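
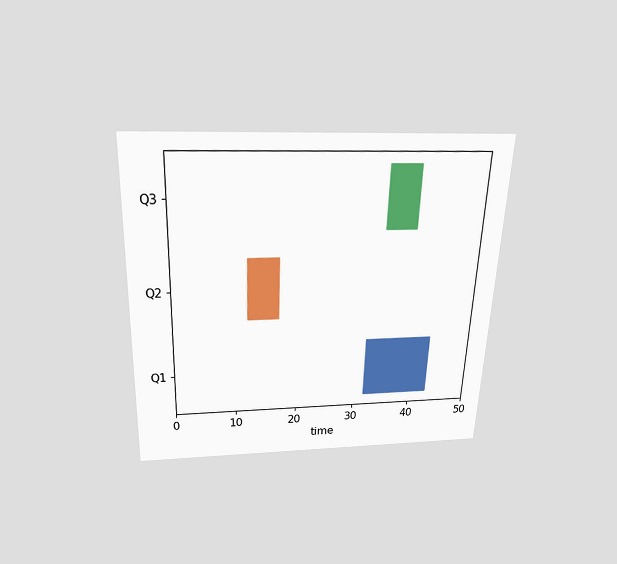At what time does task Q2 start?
12

The chart is tilted about 2° clockwise and viewed slightly from above. The Q2 bar begins at t=12.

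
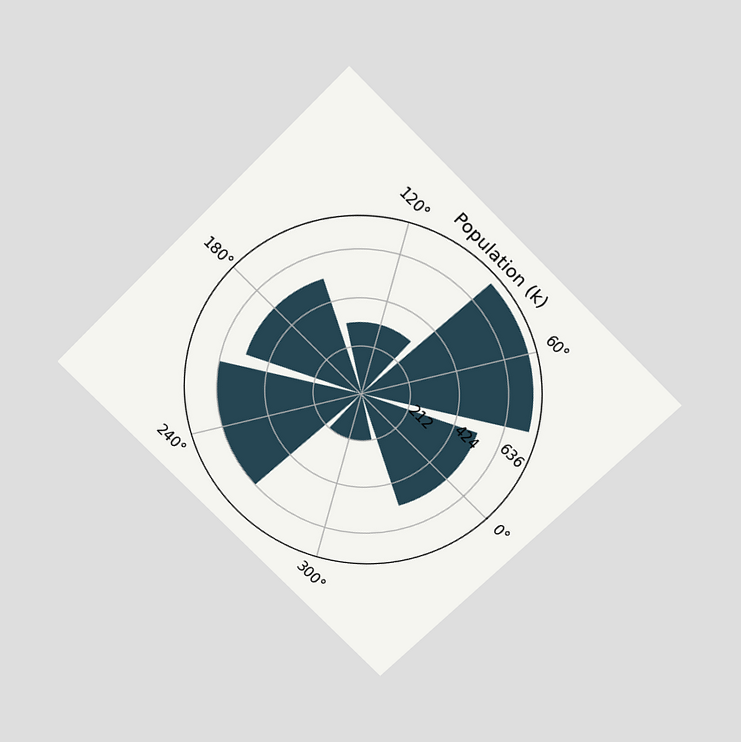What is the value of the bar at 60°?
The chart is tilted about 45° clockwise and viewed slightly from above. The bar at 60° reaches 742k on the radial axis.

742k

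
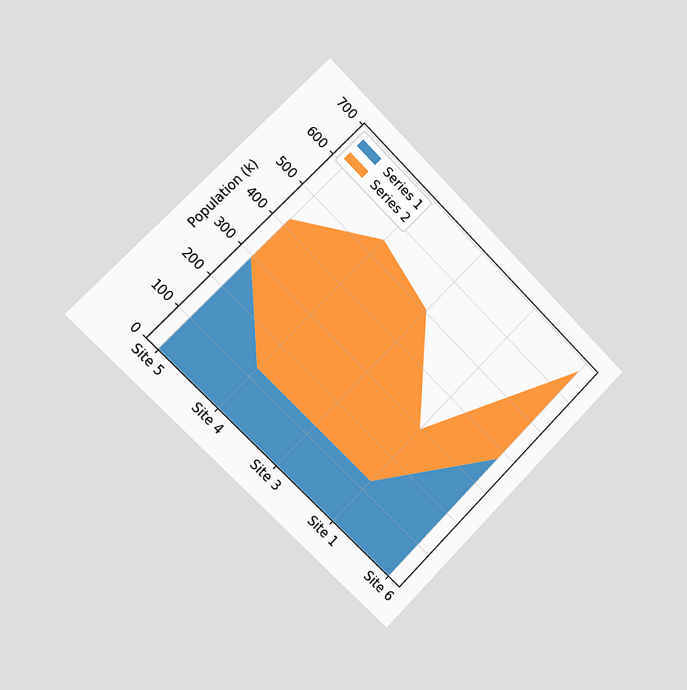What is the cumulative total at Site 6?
The chart is tilted about 45° clockwise and viewed slightly from the left. The stacked total at Site 6 reaches 672k.

672k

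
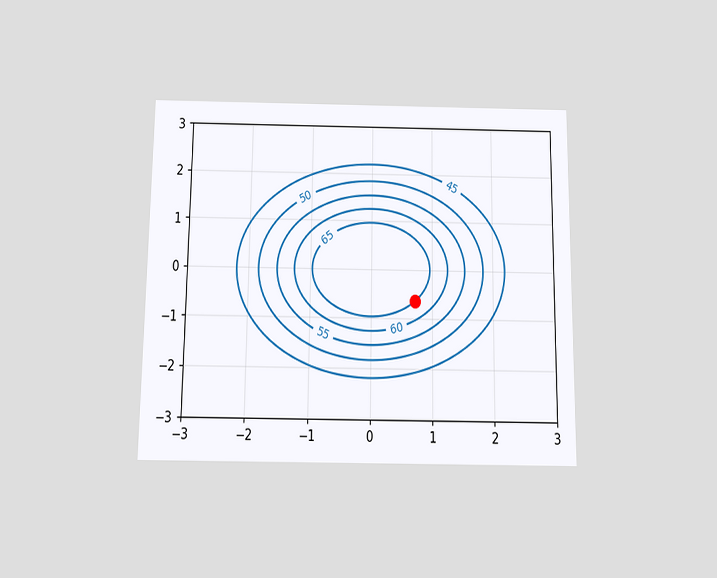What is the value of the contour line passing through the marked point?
65

The chart is viewed slightly from below. The marked point sits on the contour labelled 65.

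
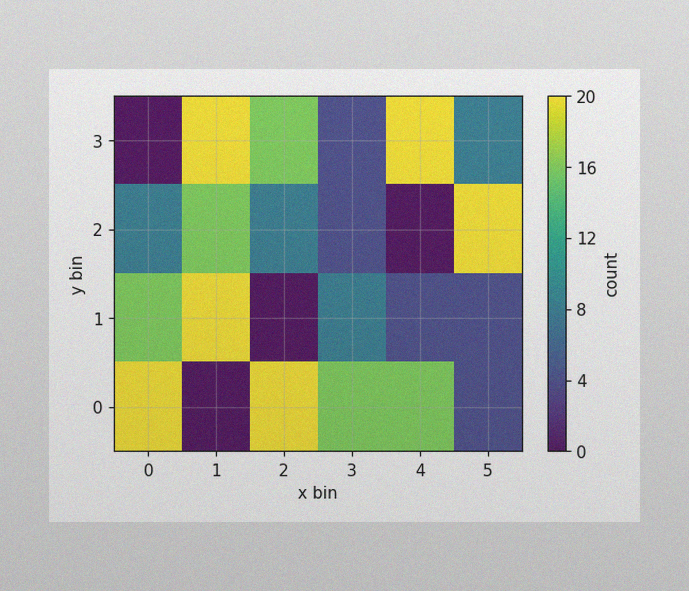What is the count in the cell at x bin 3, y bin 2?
The image has some photo noise and uneven lighting. Matching the cell (3, 2) against the colorbar gives 4.

4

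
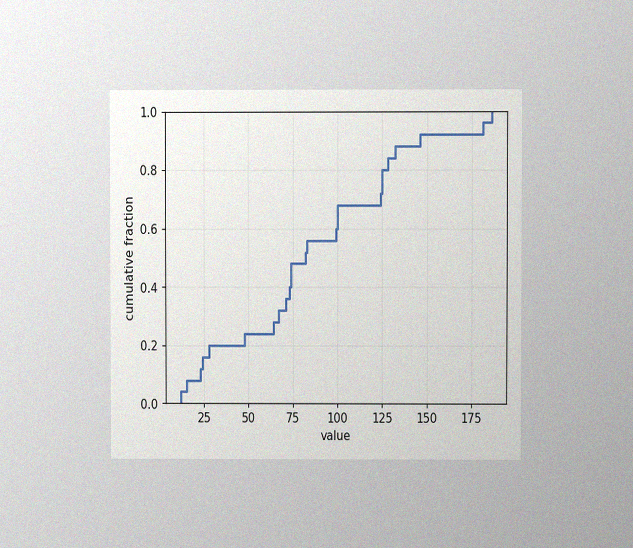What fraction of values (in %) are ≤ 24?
16%

The chart is viewed at a slight angle, with some photo noise. At x=24 the ECDF step is at 16%.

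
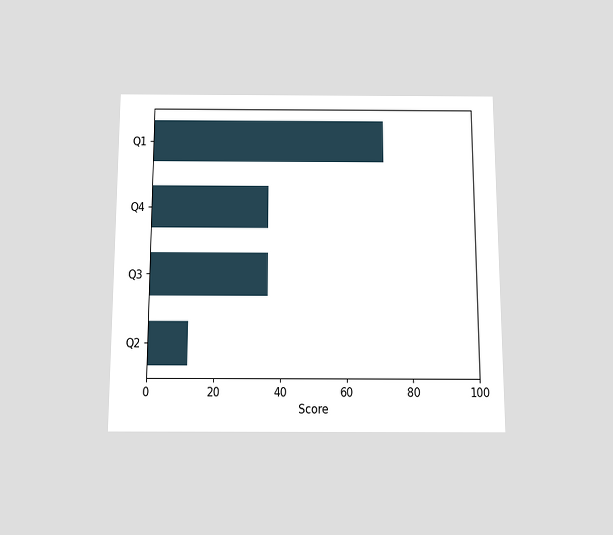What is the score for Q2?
The chart is viewed slightly from below. Reading along the chart's x-axis, the Q2 bar reaches 12.

12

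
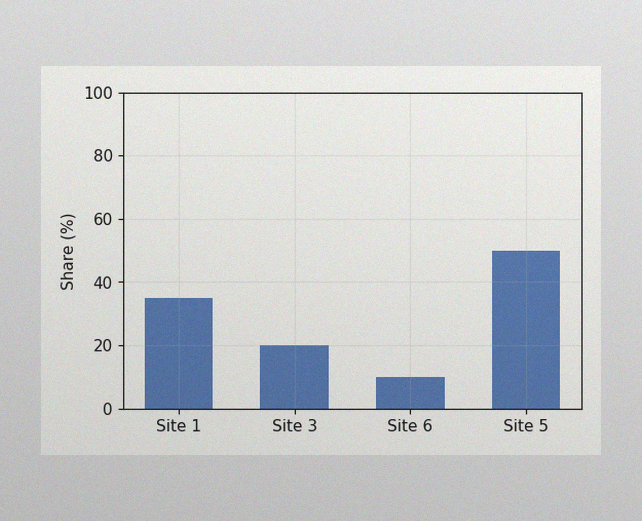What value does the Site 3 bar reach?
20%

The image has some photo noise and uneven lighting. Reading along the chart's y-axis, the Site 3 bar reaches 20%.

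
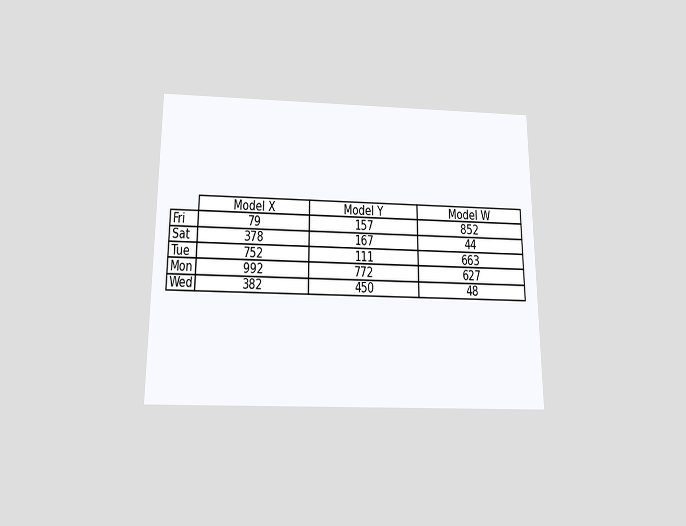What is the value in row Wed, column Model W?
The chart is viewed slightly from below. The (Wed, Model W) cell reads 48.

48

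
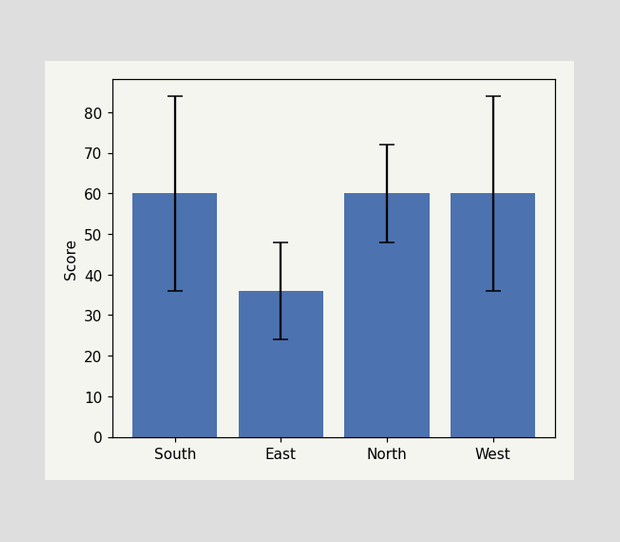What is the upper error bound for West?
The West bar's upper whisker reaches 84.

84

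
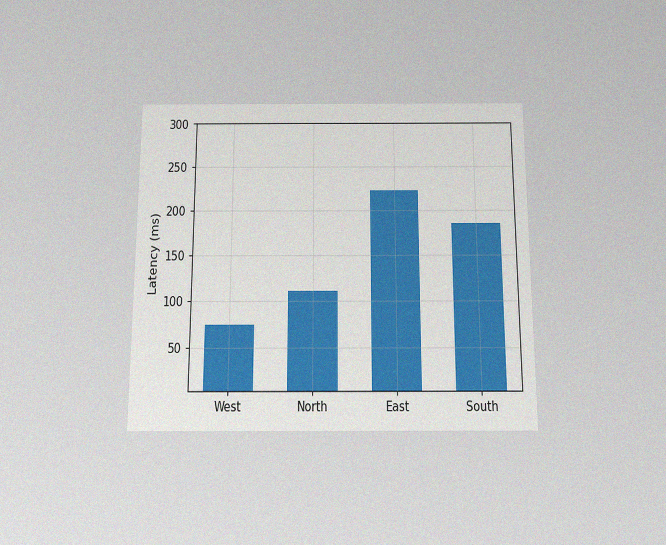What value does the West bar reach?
74ms

The chart is viewed slightly from below, with some photo noise. Reading along the chart's y-axis, the West bar reaches 74ms.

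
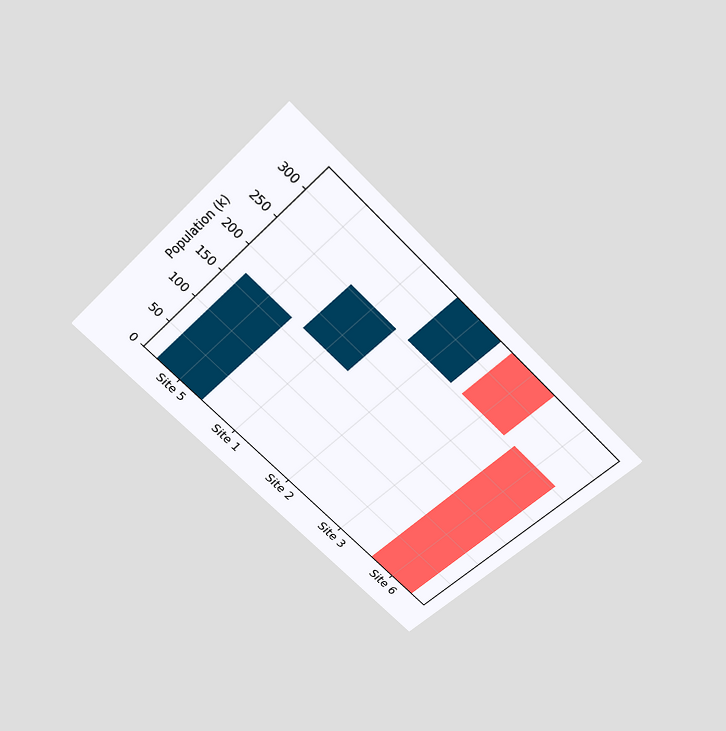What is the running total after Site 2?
340k

The chart is tilted about 45° clockwise and viewed slightly from above. After Site 2 the running total reaches 340k.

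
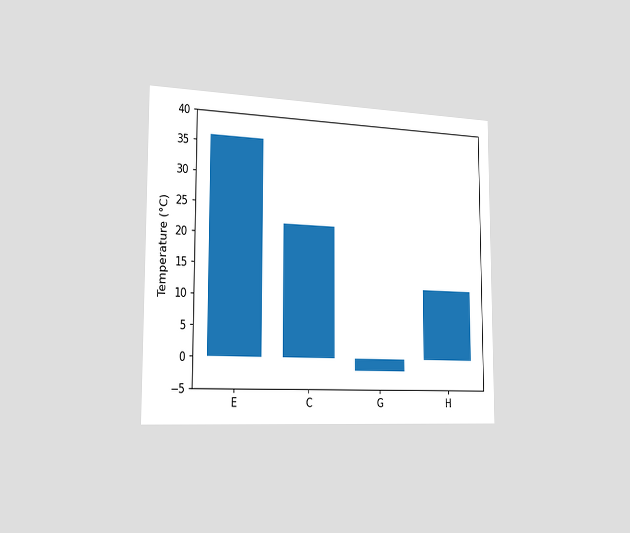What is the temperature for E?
36°C

The chart is viewed slightly from the left. Reading along the chart's y-axis, the E bar reaches 36°C.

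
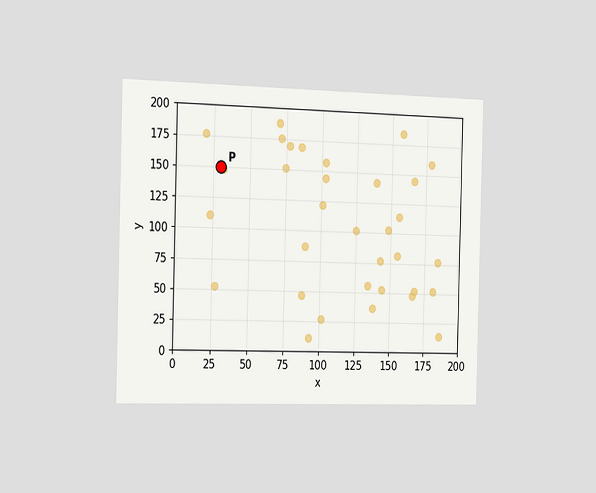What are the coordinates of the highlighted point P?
The chart is viewed slightly from the left. Following the gridlines from P to each axis, P sits at (30, 150).

(30, 150)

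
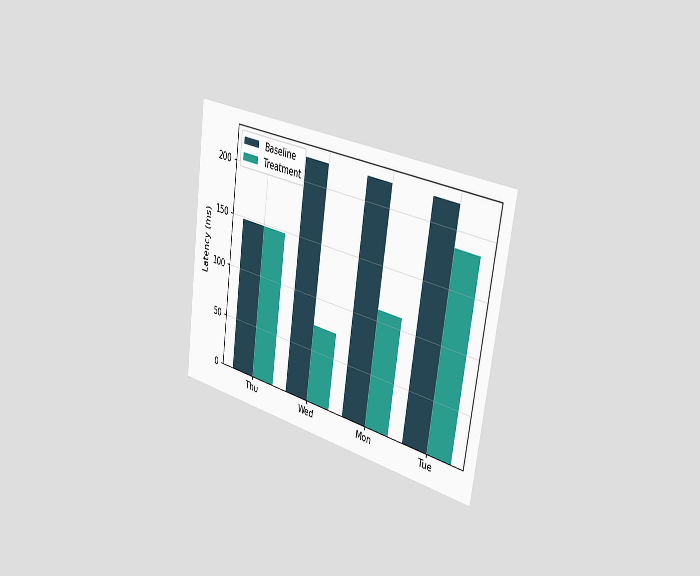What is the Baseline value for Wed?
222ms

The chart is tilted about 8° clockwise and viewed slightly from the right. The Baseline bar at Wed reaches 222ms on the y-axis.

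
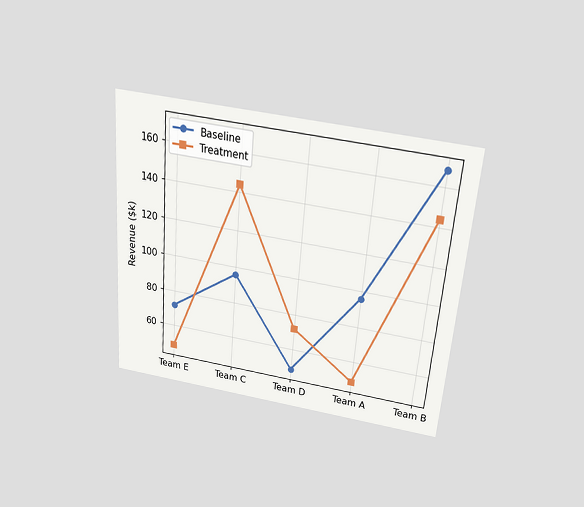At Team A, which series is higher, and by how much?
Baseline, by $48k

The chart is tilted about 5° clockwise and viewed slightly from above. At Team A, Baseline sits above the other line by $48k.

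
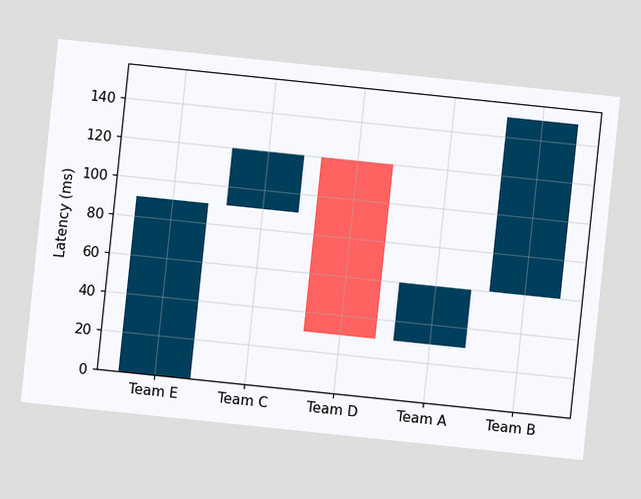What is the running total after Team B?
The chart is tilted about 6° clockwise. After Team B the running total reaches 150ms.

150ms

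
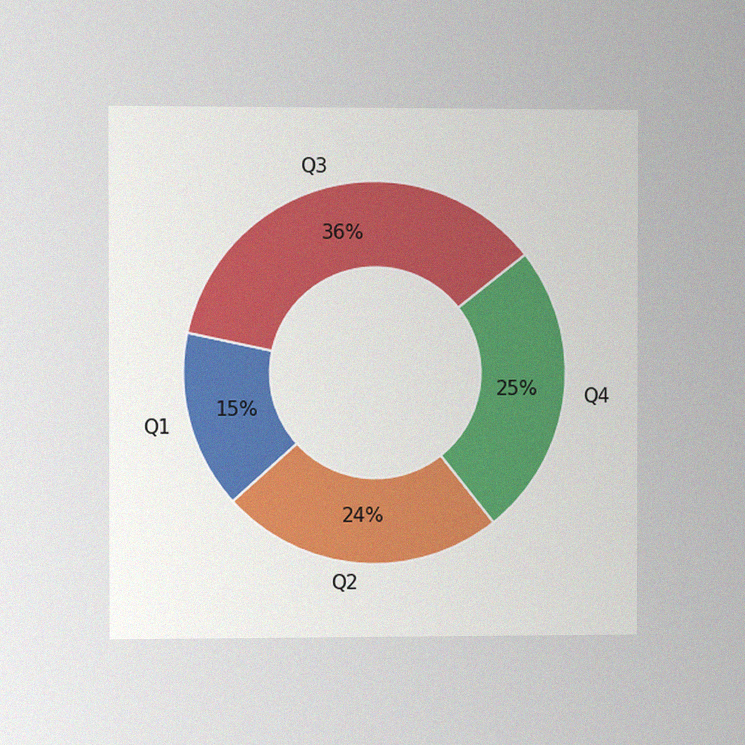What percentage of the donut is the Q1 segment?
The chart is viewed at a slight angle, with some photo noise. The Q1 segment takes up 15% of the ring.

15%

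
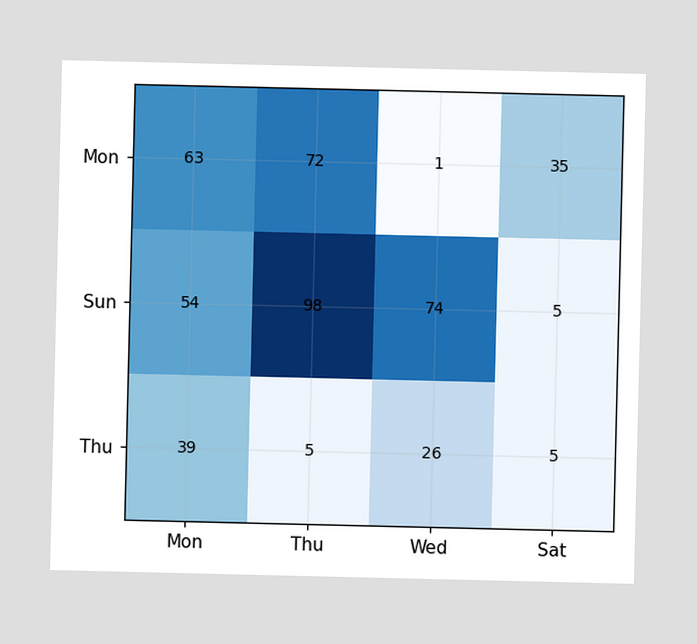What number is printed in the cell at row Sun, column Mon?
54

The (Sun, Mon) cell reads 54.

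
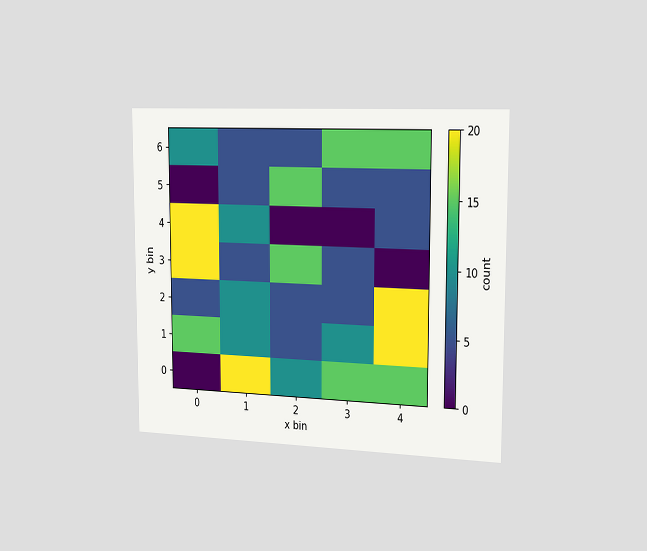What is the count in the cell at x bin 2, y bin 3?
15

The chart is viewed slightly from the right. Matching the cell (2, 3) against the colorbar gives 15.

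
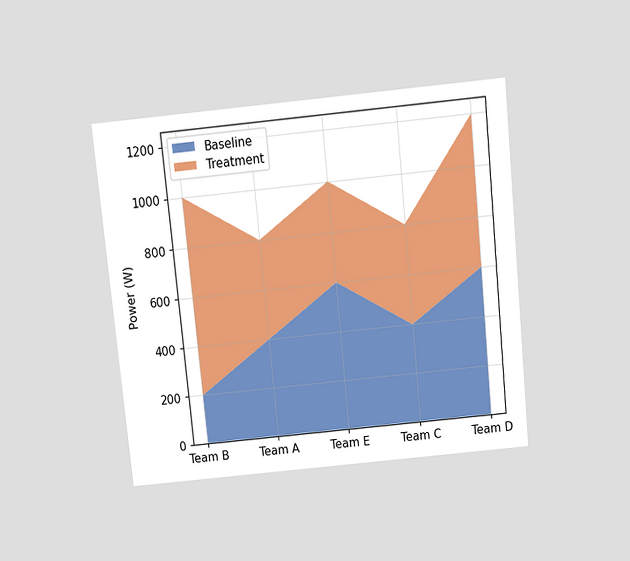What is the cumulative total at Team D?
1200W

The chart is tilted about 6° counter-clockwise and viewed slightly from above. The stacked total at Team D reaches 1200W.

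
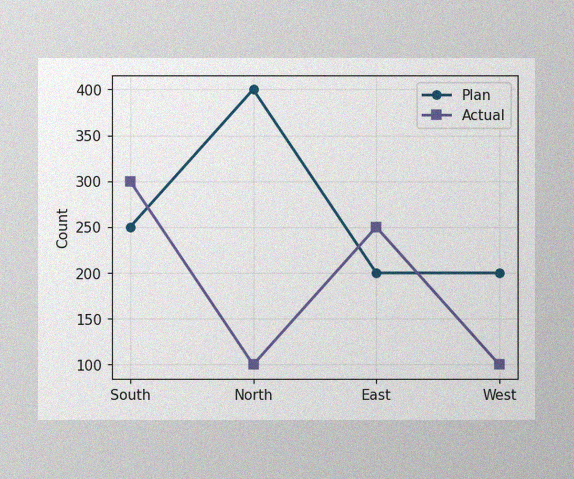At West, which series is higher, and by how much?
The image has some photo noise and uneven lighting. At West, Plan sits above the other line by 100.

Plan, by 100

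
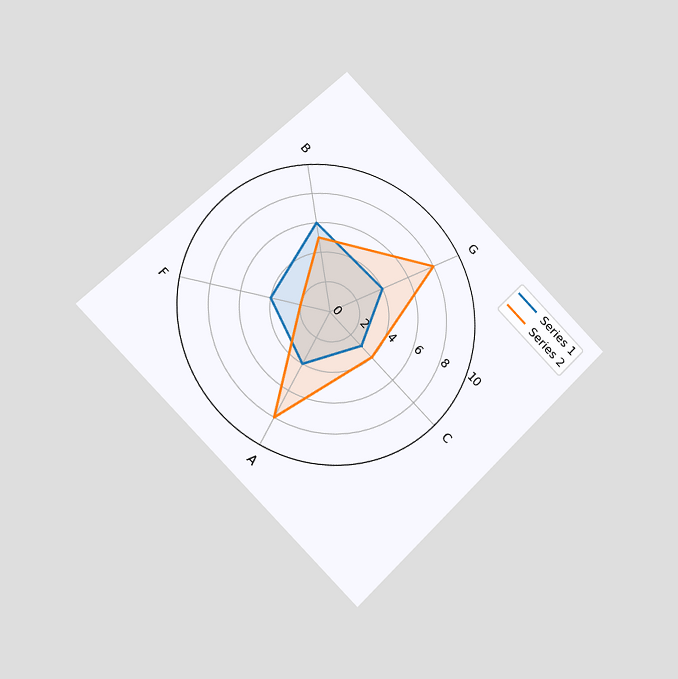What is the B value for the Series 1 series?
The chart is tilted about 45° clockwise and viewed slightly from the left. On the B axis, Series 1 reaches 6.

6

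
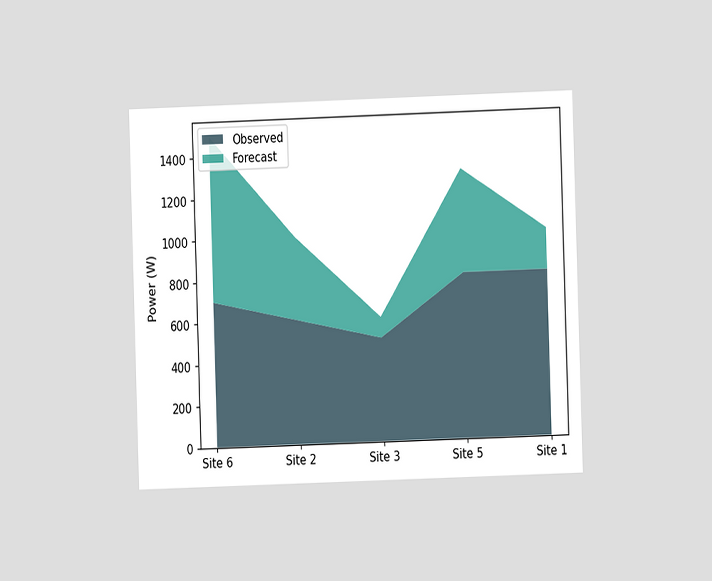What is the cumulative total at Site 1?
The chart is viewed at a slight angle. The stacked total at Site 1 reaches 1000W.

1000W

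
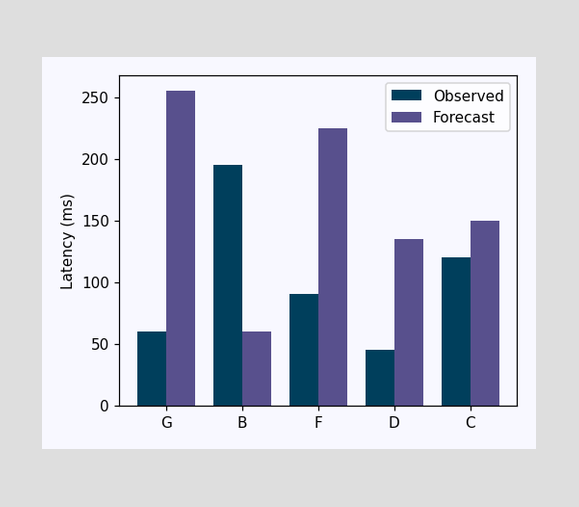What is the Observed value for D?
The Observed bar at D reaches 45ms on the y-axis.

45ms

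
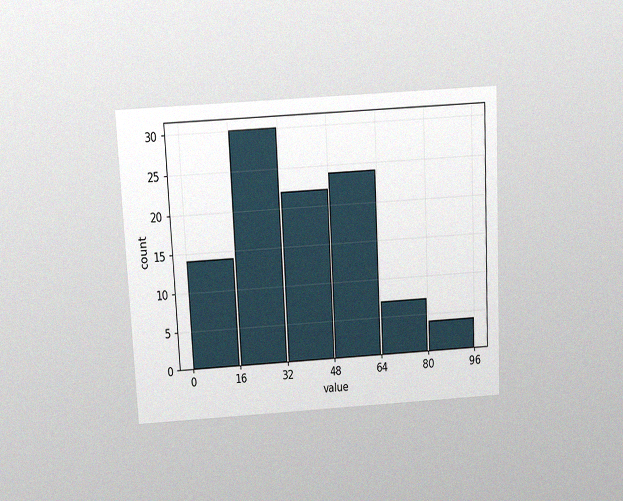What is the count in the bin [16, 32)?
The chart is tilted about 3° counter-clockwise and viewed slightly from above, with some photo noise. The [16, 32) bin has height 30.

30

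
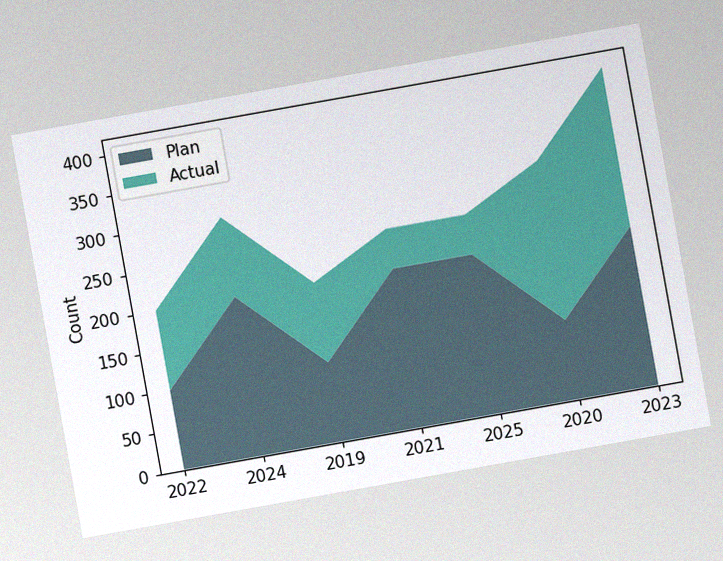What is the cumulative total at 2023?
400

The chart is tilted about 10° counter-clockwise, with some photo noise. The stacked total at 2023 reaches 400.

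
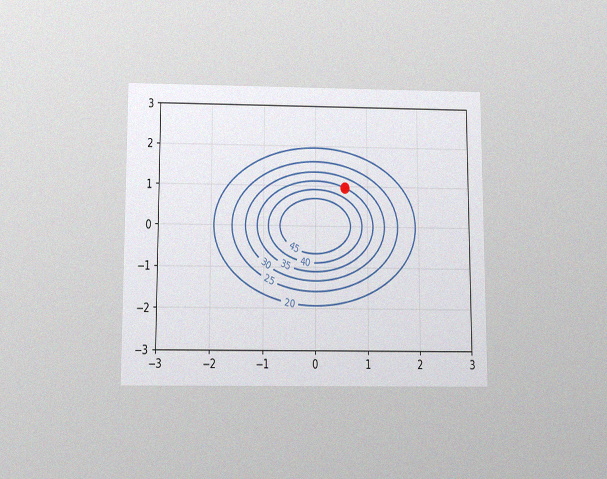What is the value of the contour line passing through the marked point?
The chart is viewed slightly from below, with some photo noise. The marked point sits on the contour labelled 35.

35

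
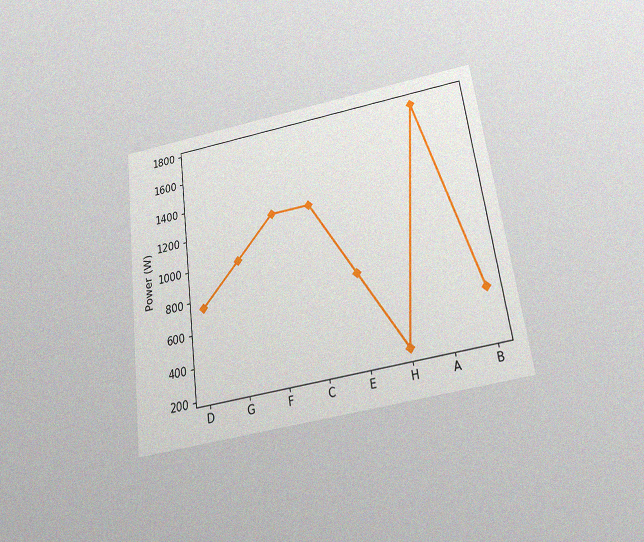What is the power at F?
1250W

The chart is tilted about 8° counter-clockwise and viewed slightly from below, with some photo noise. At F, the line is at 1250W.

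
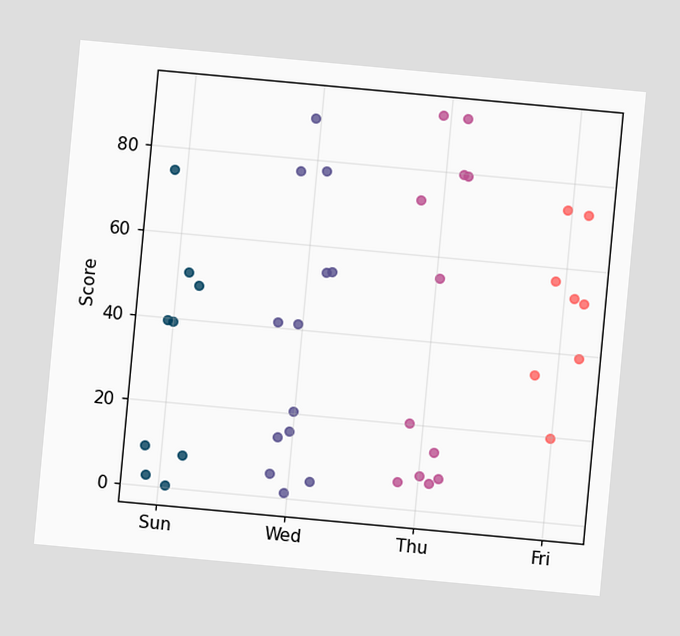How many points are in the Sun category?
The chart is tilted about 5° clockwise. Counting the markers in the Sun column gives 9.

9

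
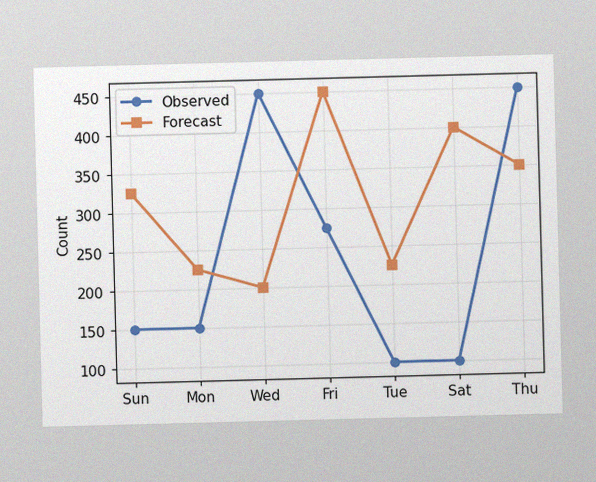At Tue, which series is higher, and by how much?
The image has some photo noise and uneven lighting. At Tue, Forecast sits above the other line by 125.

Forecast, by 125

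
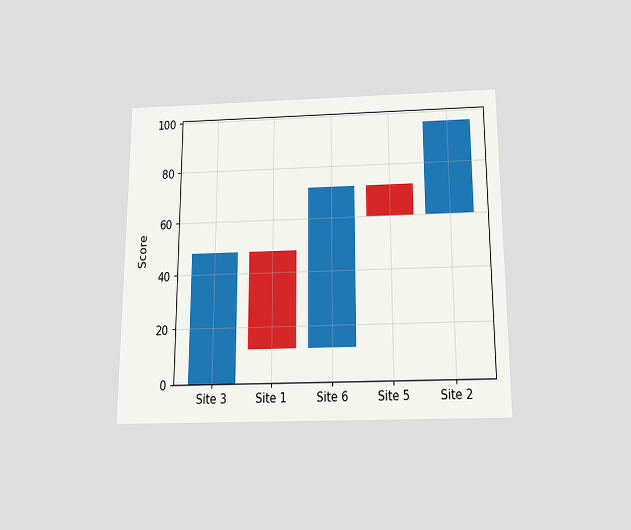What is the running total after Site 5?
60

The chart is viewed slightly from below. After Site 5 the running total reaches 60.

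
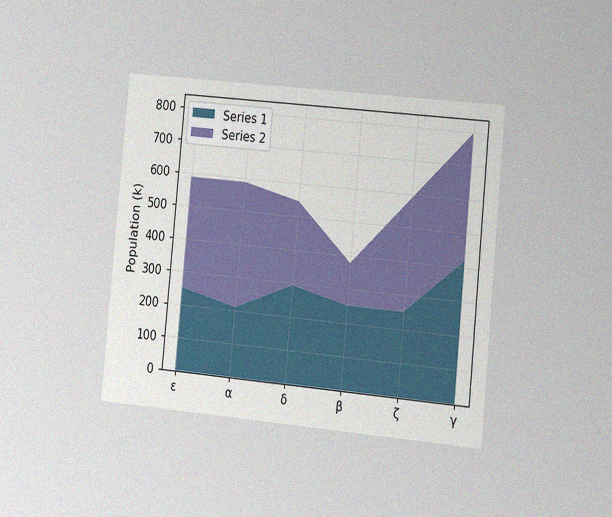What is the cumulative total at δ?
546k

The chart is tilted about 5° clockwise and viewed at a slight angle, with some photo noise. The stacked total at δ reaches 546k.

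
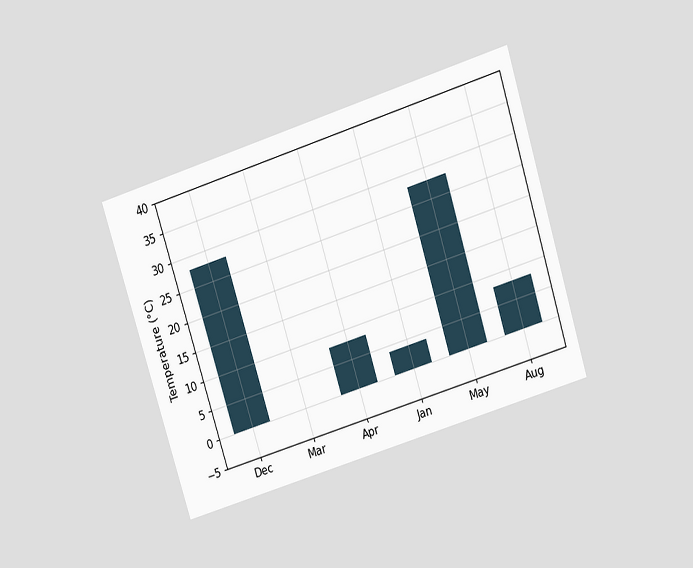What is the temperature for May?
The chart is tilted about 17° counter-clockwise and viewed slightly from above. Reading along the chart's y-axis, the May bar reaches 28°C.

28°C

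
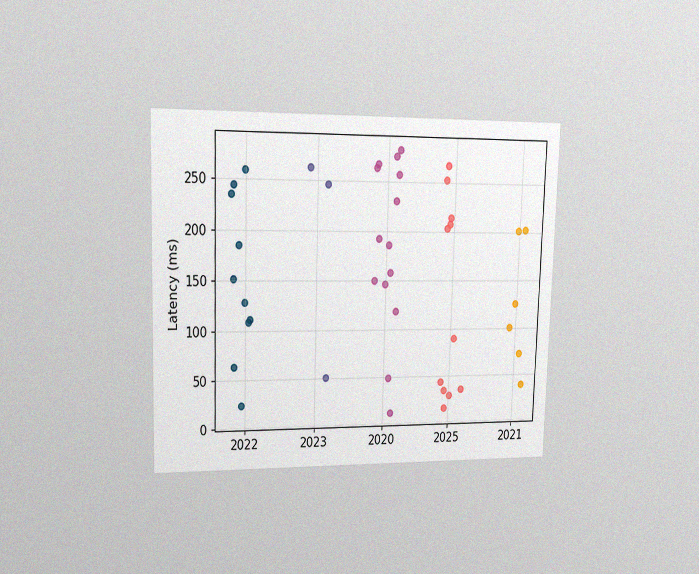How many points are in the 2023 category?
3

The chart is viewed slightly from the left, with some photo noise. Counting the markers in the 2023 column gives 3.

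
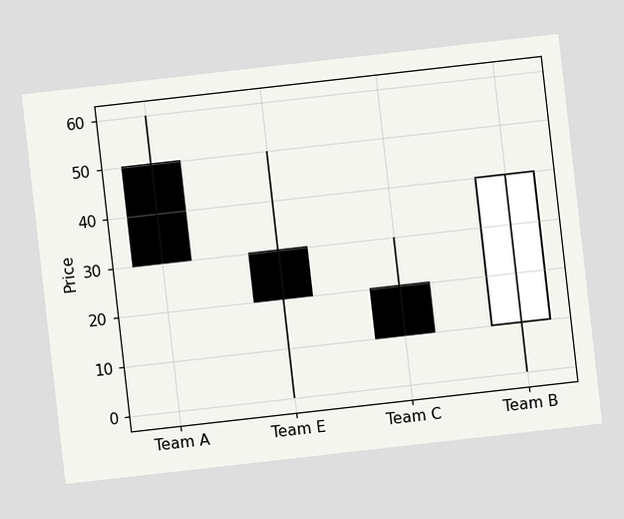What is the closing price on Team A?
The chart is tilted about 6° counter-clockwise. The Team A candle closes at 30.

30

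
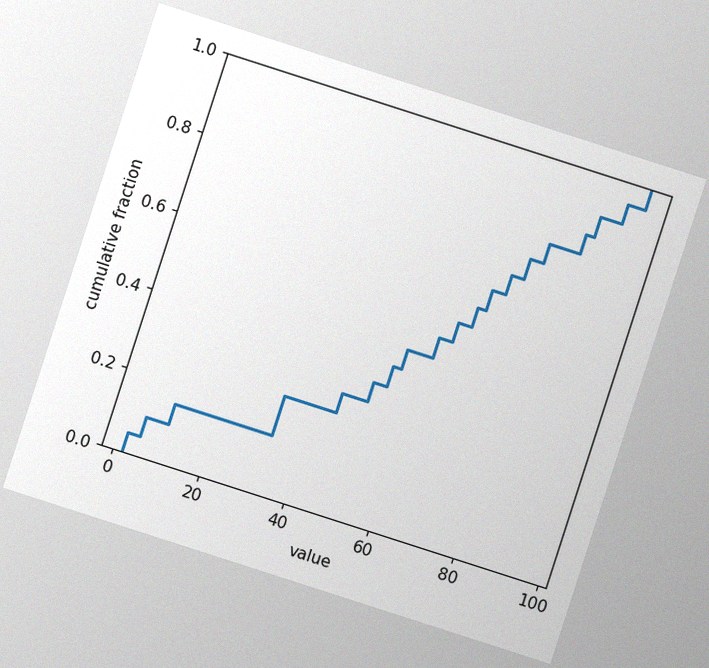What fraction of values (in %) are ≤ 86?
85%

The chart is tilted about 18° clockwise, with some photo noise. At x=86 the ECDF step is at 85%.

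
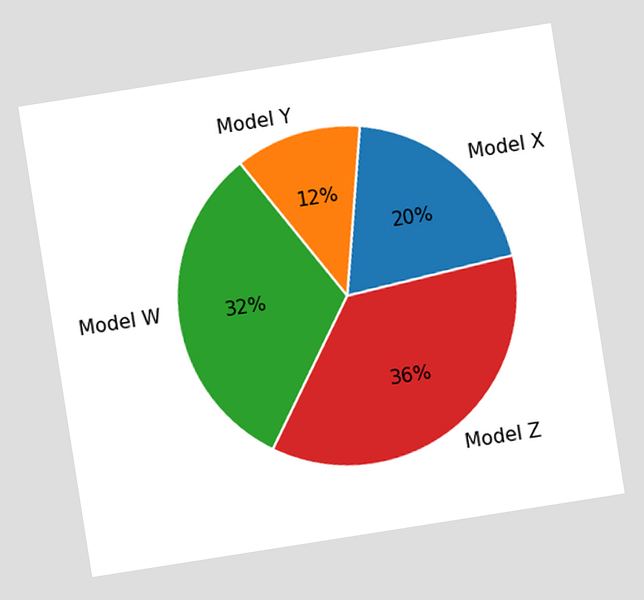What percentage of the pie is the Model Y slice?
12%

The chart is tilted about 9° counter-clockwise. The Model Y slice takes up 12% of the pie.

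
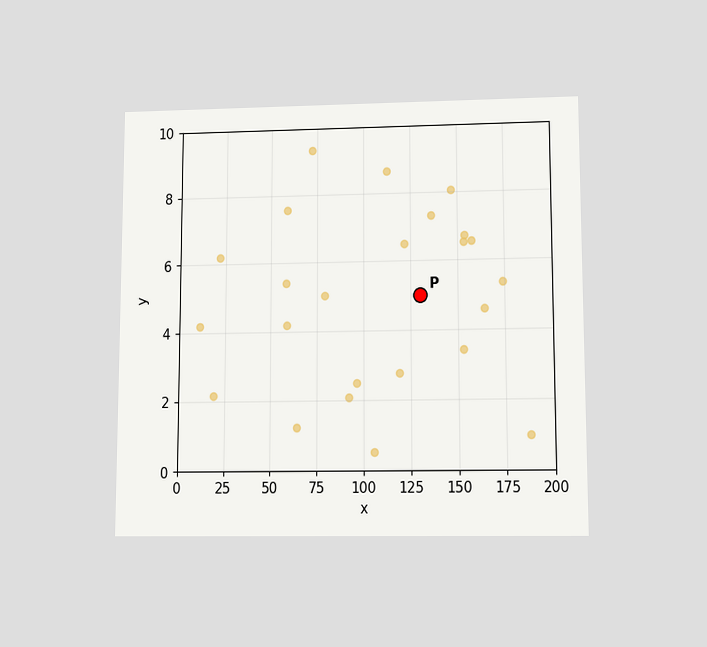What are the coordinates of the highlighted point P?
The chart is viewed at a slight angle. Following the gridlines from P to each axis, P sits at (130, 5).

(130, 5)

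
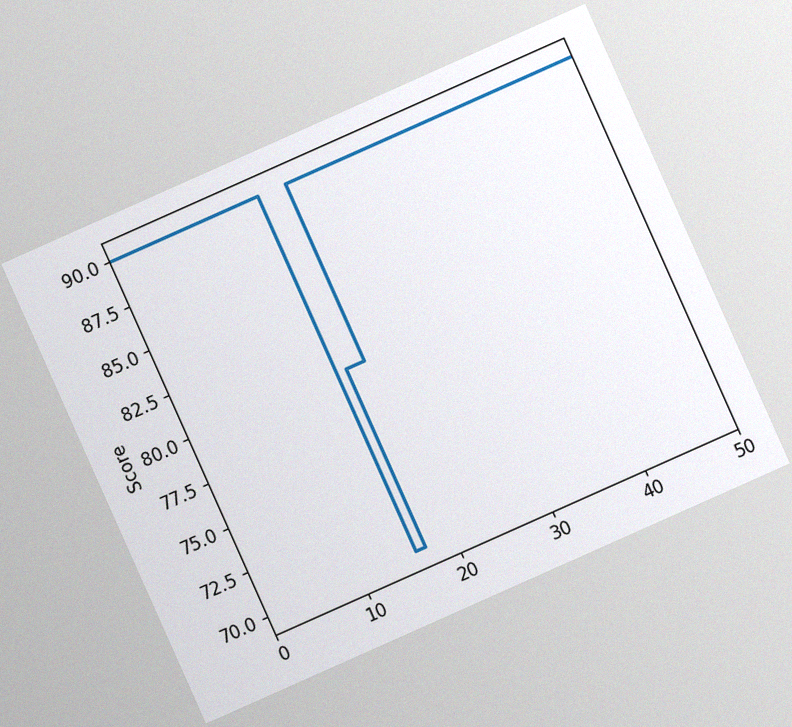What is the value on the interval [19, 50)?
90

The chart is tilted about 24° counter-clockwise, with some photo noise. On [19, 50) the step sits at 90.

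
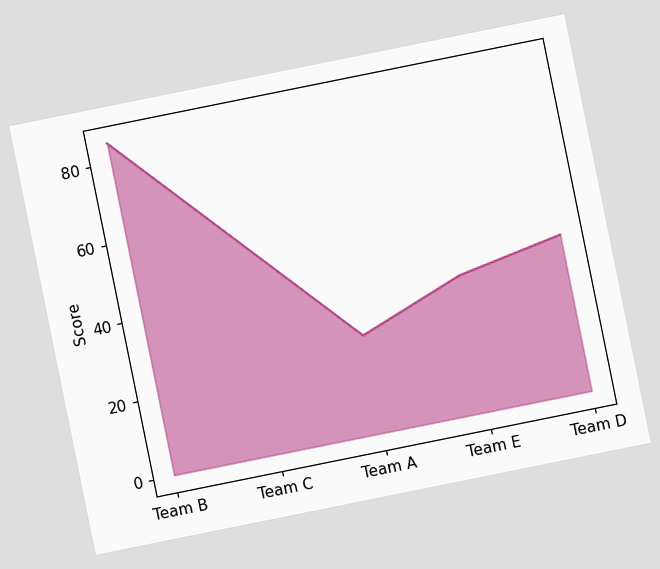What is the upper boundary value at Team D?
40

The chart is tilted about 11° counter-clockwise. At Team D the upper boundary is at 40.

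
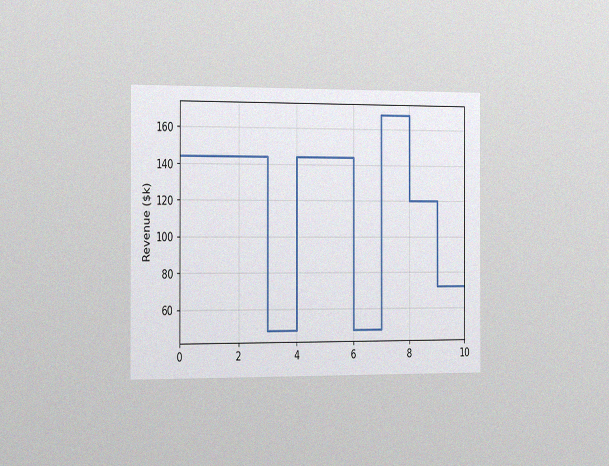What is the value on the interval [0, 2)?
$144k

The chart is viewed slightly from the left, with some photo noise. On [0, 2) the step sits at $144k.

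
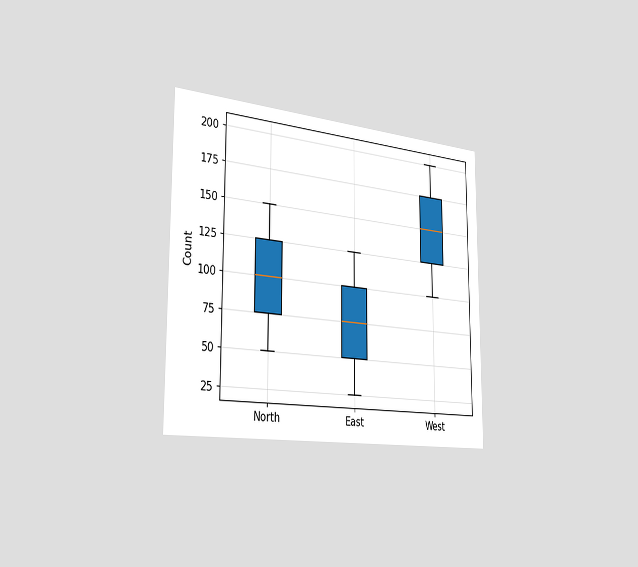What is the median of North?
The chart is viewed slightly from the left. The median line in the North box sits at 100.

100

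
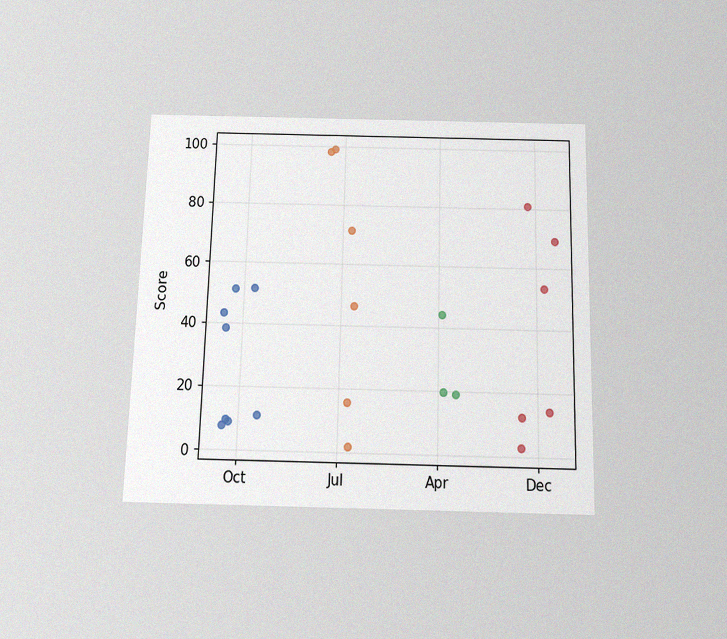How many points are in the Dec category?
The chart is viewed slightly from below, with some photo noise. Counting the markers in the Dec column gives 6.

6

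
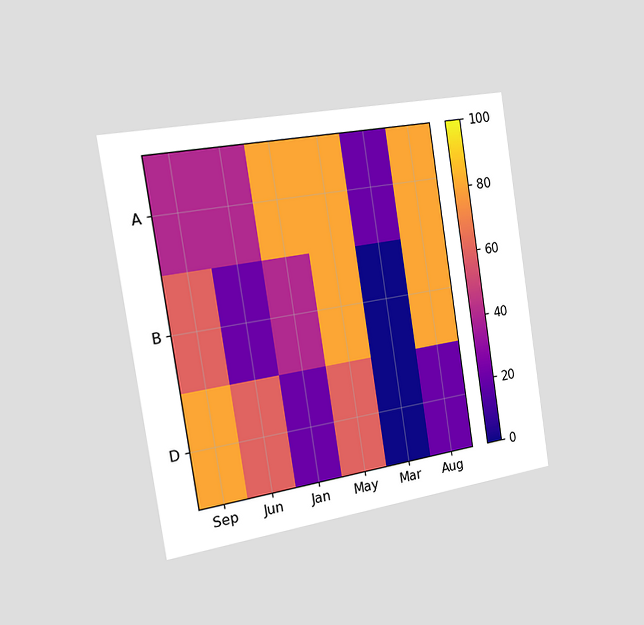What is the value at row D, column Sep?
The chart is tilted about 9° counter-clockwise and viewed slightly from the left. Matching cell (D, Sep) against the colorbar gives 80.

80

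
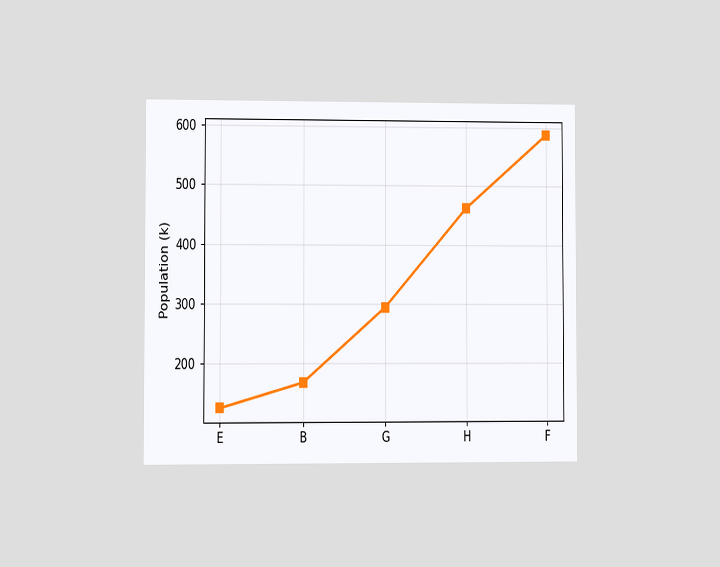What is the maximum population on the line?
588k

The chart is viewed at a slight angle. The highest point is at F, and reading across to the y-axis gives 588k.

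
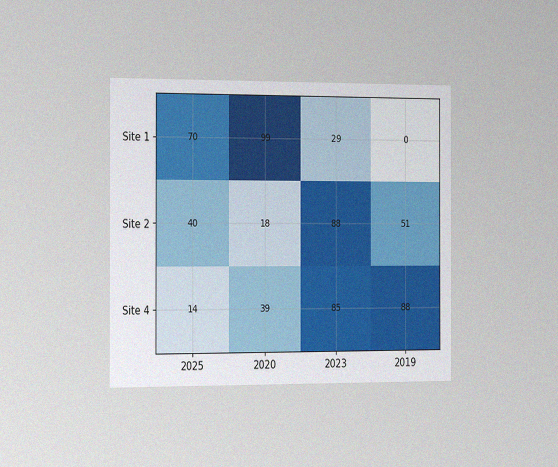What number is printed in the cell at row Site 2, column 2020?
The chart is viewed slightly from the left, with some photo noise. The (Site 2, 2020) cell reads 18.

18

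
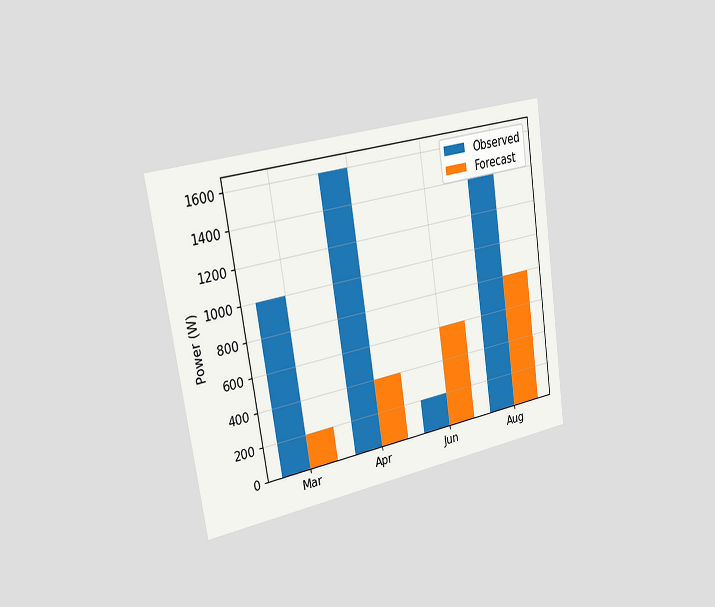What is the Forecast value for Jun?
600W

The chart is tilted about 9° counter-clockwise and viewed slightly from the left. The Forecast bar at Jun reaches 600W on the y-axis.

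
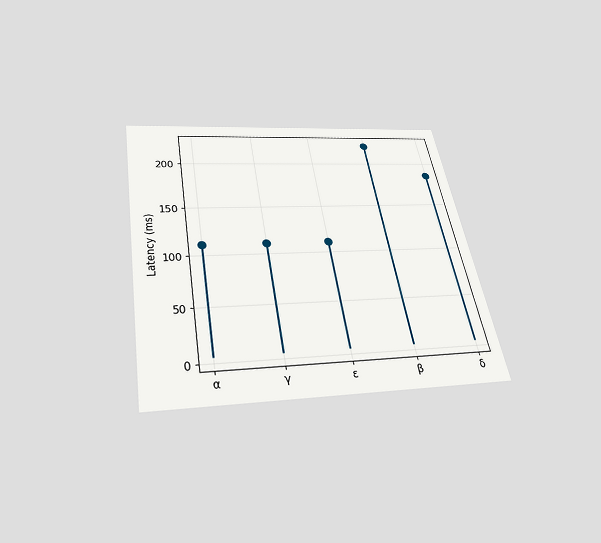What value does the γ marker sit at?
The chart is tilted about 10° counter-clockwise and viewed slightly from below. The γ marker sits at 111ms.

111ms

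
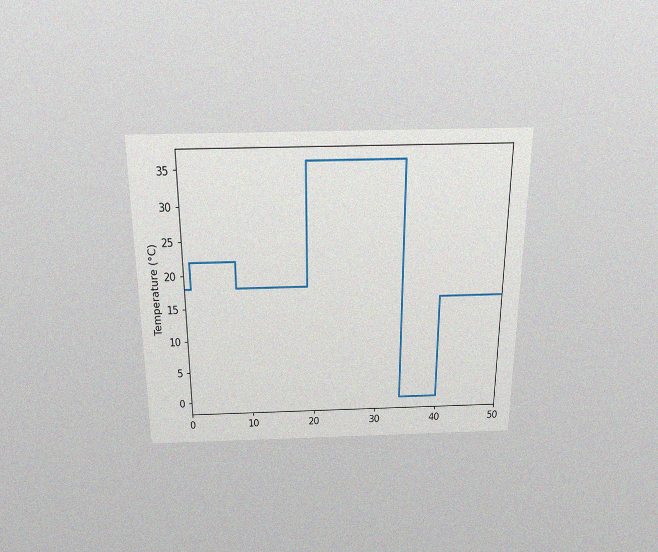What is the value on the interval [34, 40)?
The chart is viewed slightly from above, with some photo noise. On [34, 40) the step sits at 0°C.

0°C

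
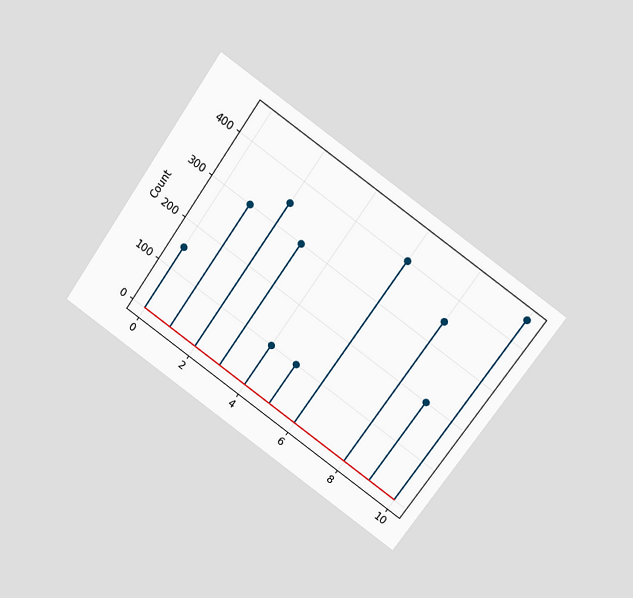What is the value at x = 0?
The chart is tilted about 35° clockwise and viewed slightly from above. The stem at x=0 reaches 150.

150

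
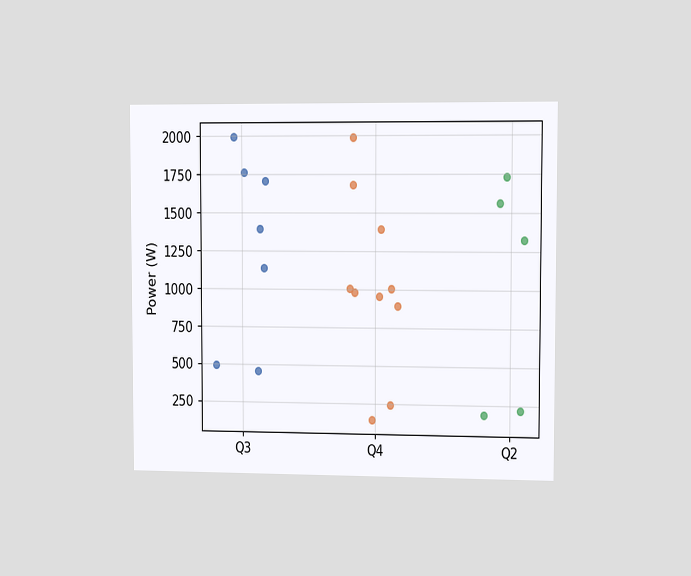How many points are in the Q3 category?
7

The chart is viewed slightly from the right. Counting the markers in the Q3 column gives 7.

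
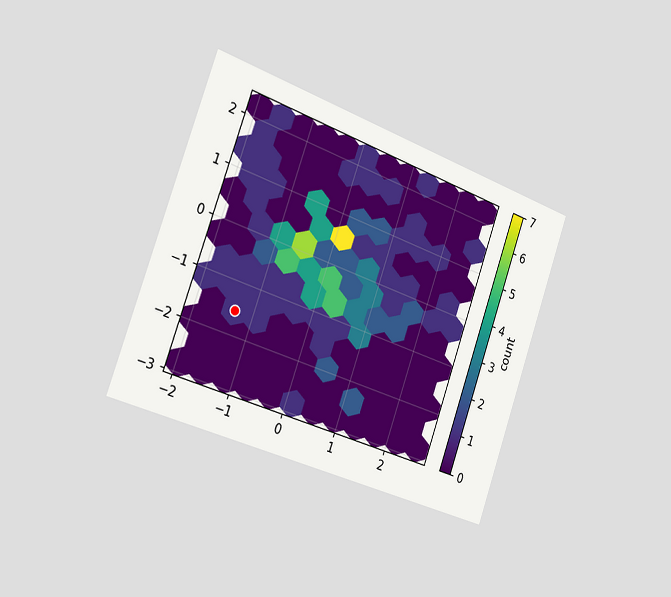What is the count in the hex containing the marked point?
1

The chart is tilted about 19° clockwise and viewed slightly from the left. The marked hex reads 1 on the colorbar.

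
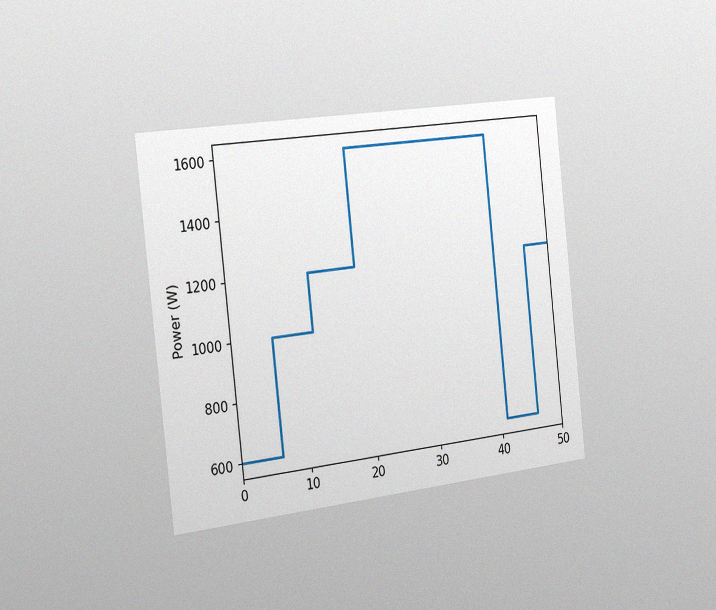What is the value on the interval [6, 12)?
1000W

The chart is tilted about 6° counter-clockwise and viewed slightly from the left, with some photo noise. On [6, 12) the step sits at 1000W.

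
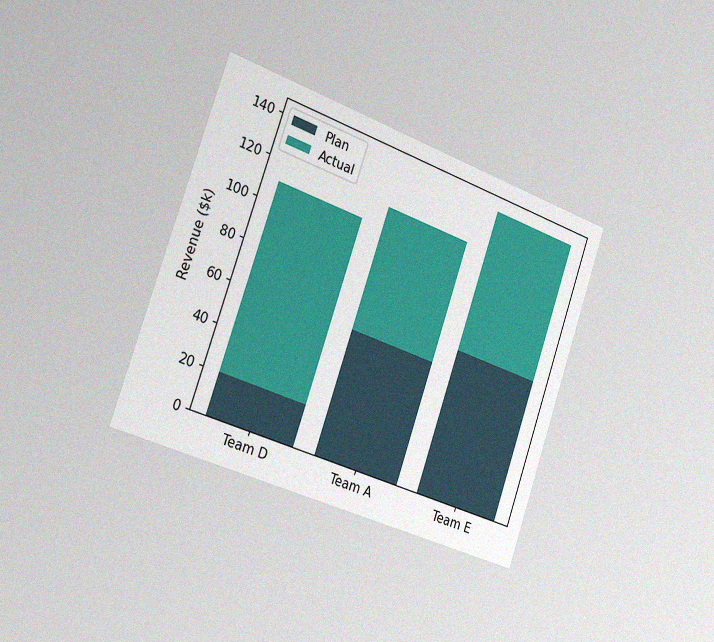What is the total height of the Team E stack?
$140k

The chart is tilted about 19° clockwise and viewed slightly from the left, with some photo noise. The Team E stack's top reaches $140k on the y-axis.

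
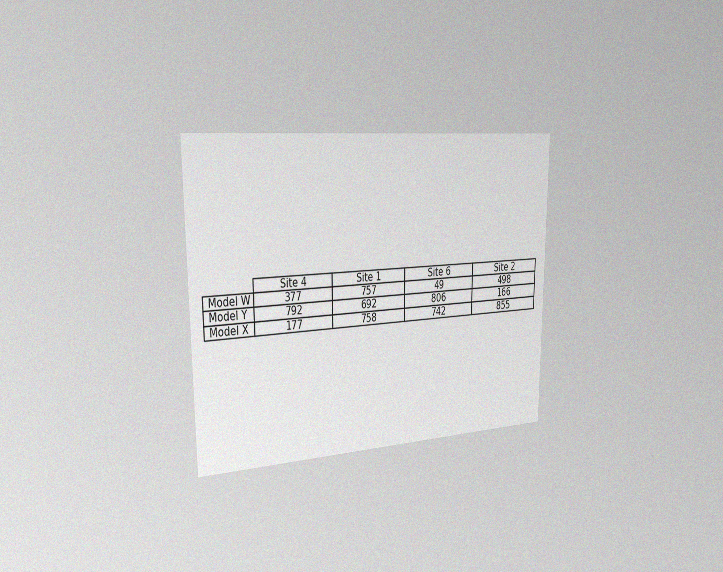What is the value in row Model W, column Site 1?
The chart is viewed slightly from the left, with some photo noise. The (Model W, Site 1) cell reads 757.

757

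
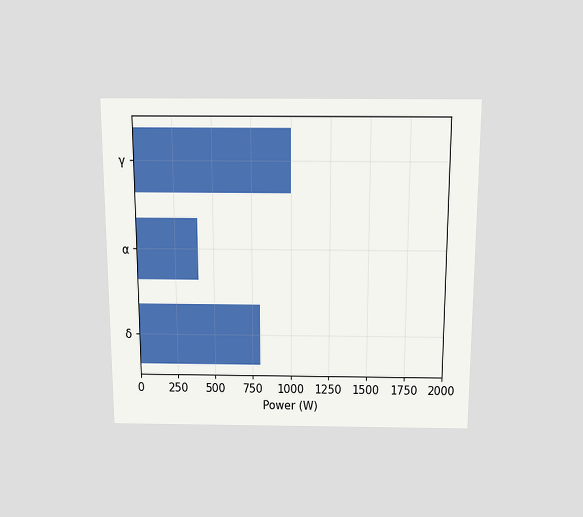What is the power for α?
The chart is viewed slightly from above. Reading along the chart's x-axis, the α bar reaches 400W.

400W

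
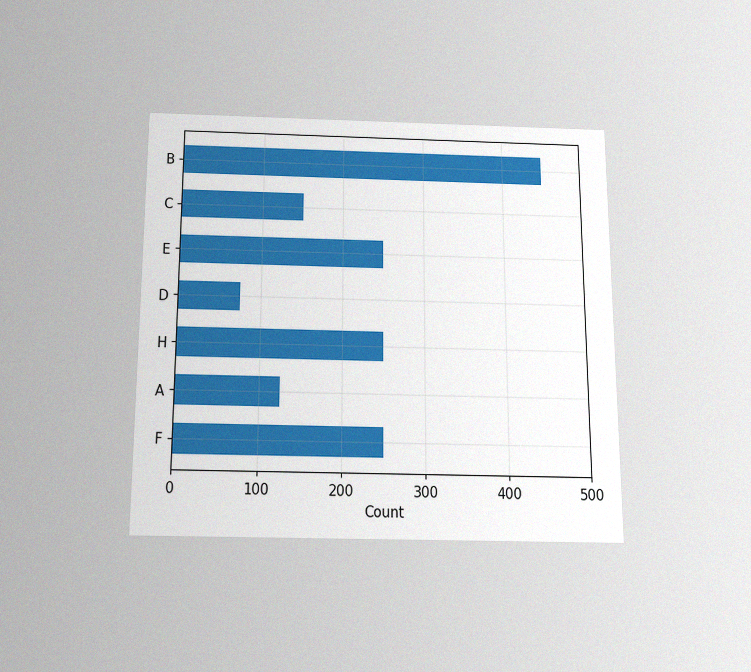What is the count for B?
The chart is viewed slightly from below, with some photo noise. Reading along the chart's x-axis, the B bar reaches 450.

450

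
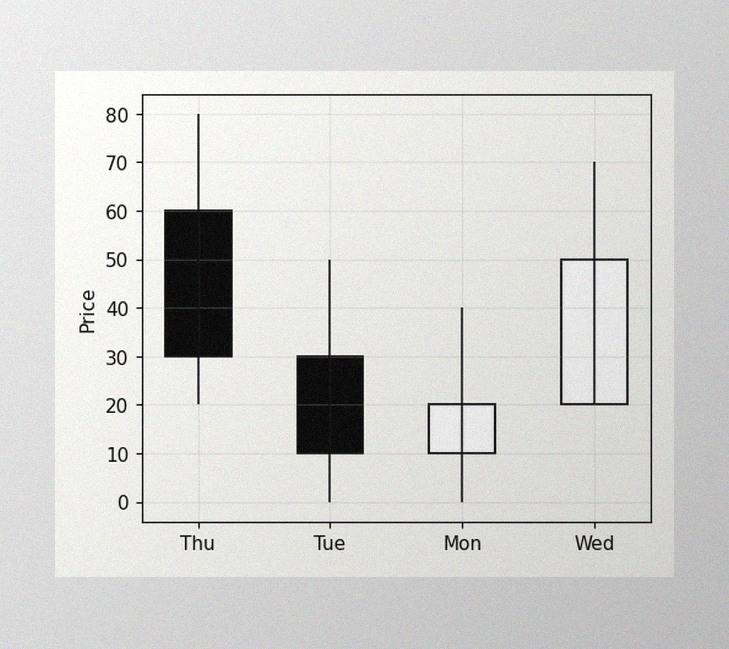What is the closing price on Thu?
The image has some photo noise and uneven lighting. The Thu candle closes at 30.

30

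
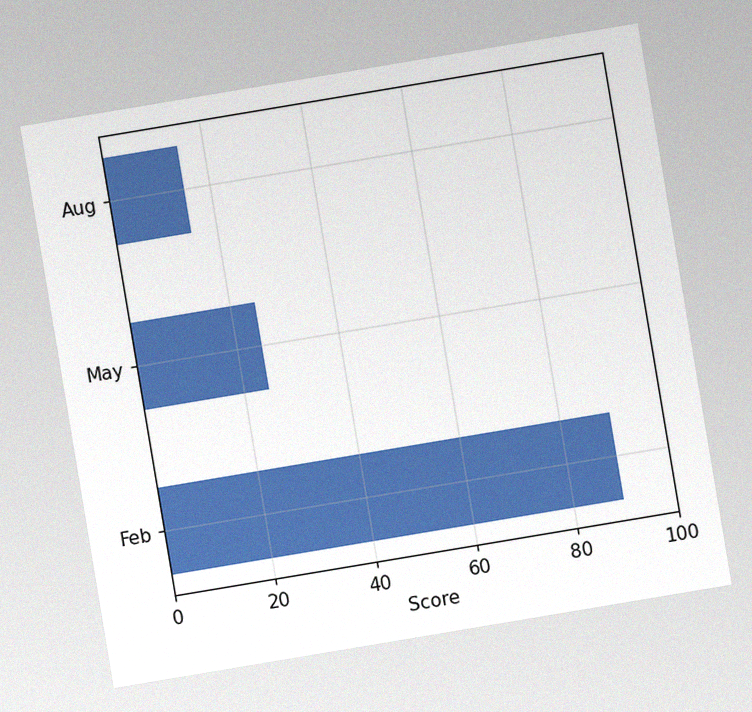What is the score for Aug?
15

The chart is tilted about 9° counter-clockwise, with some photo noise. Reading along the chart's x-axis, the Aug bar reaches 15.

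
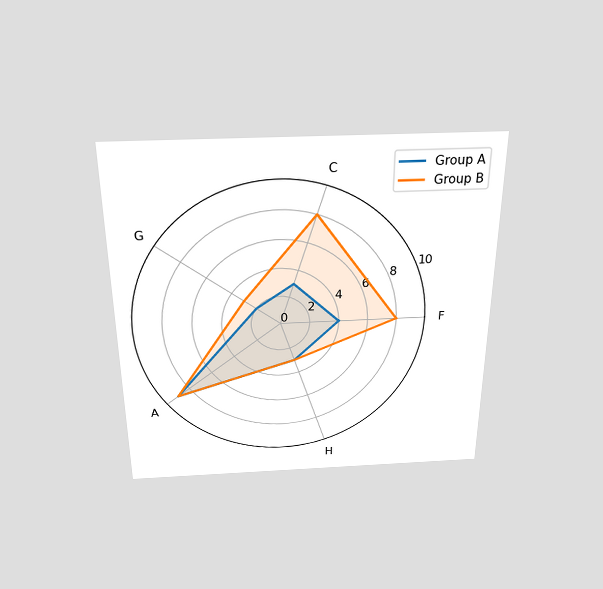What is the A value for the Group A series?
9

The chart is viewed slightly from above. On the A axis, Group A reaches 9.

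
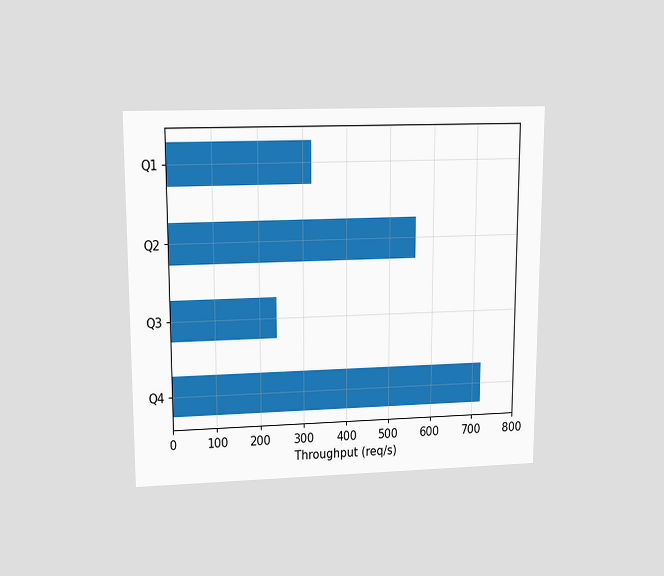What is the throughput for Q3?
240req/s

The chart is viewed slightly from above. Reading along the chart's x-axis, the Q3 bar reaches 240req/s.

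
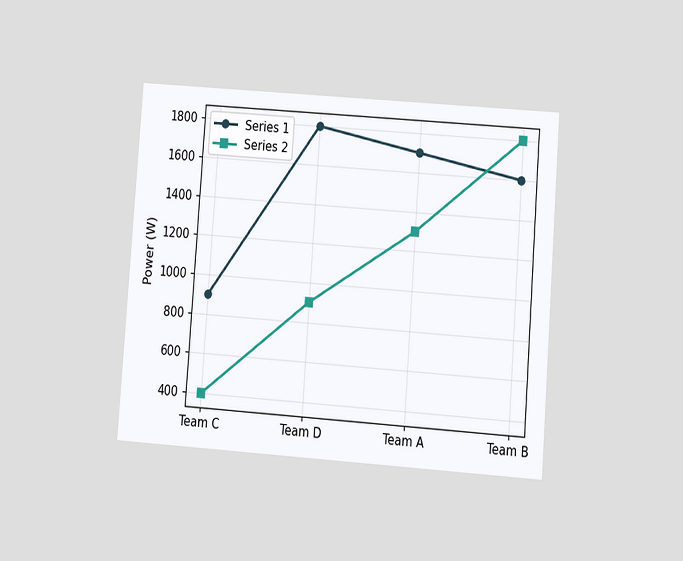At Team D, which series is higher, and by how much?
The chart is tilted about 4° clockwise and viewed at a slight angle. At Team D, Series 1 sits above the other line by 900W.

Series 1, by 900W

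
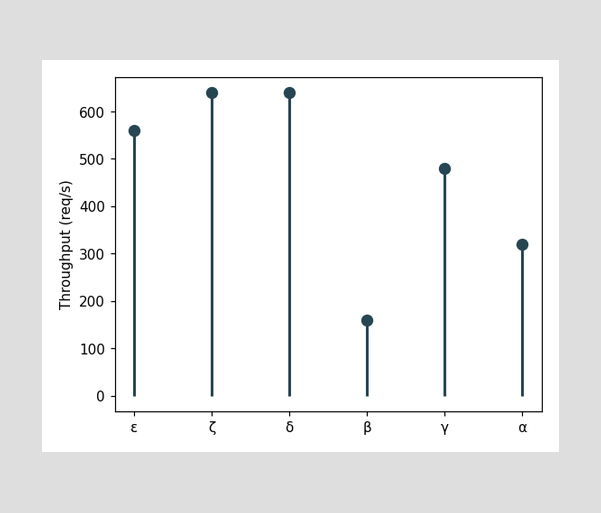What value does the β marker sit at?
160req/s

The β marker sits at 160req/s.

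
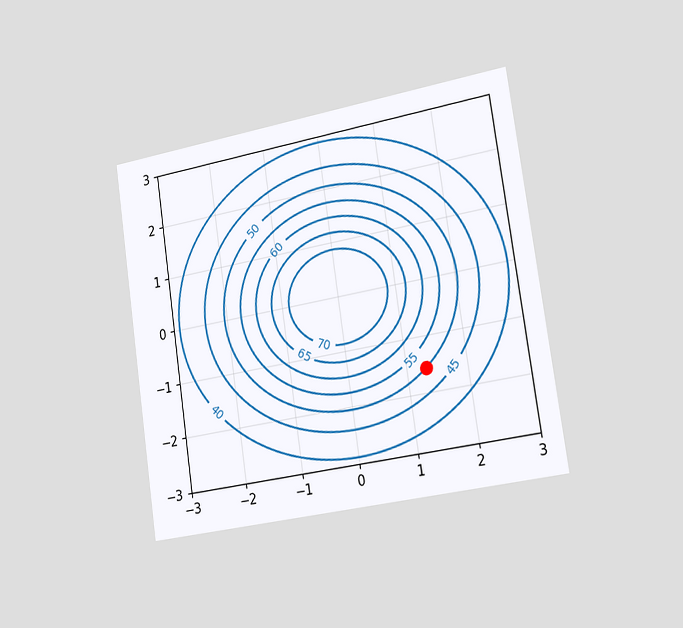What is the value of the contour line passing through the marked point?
50

The chart is tilted about 8° counter-clockwise and viewed slightly from the right. The marked point sits on the contour labelled 50.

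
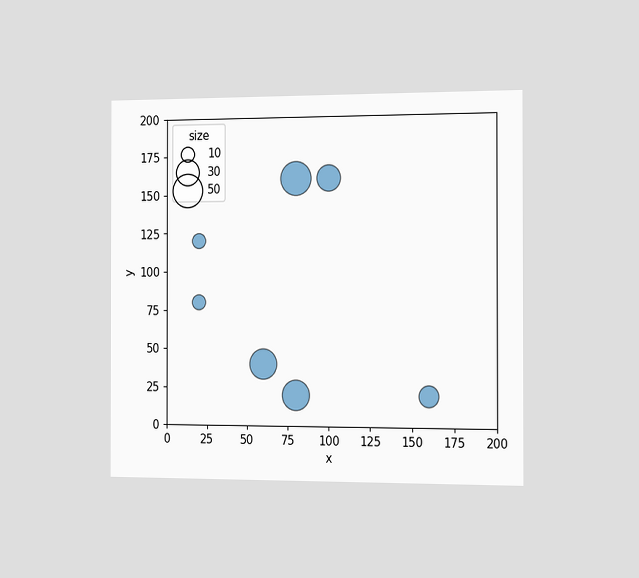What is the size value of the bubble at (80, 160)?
The chart is viewed slightly from the right. Matching the bubble at (80, 160) against the size legend gives 50.

50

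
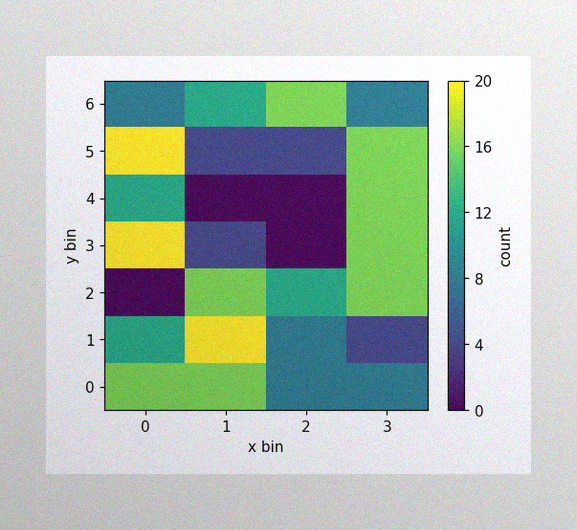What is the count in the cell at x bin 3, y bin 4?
The image has some photo noise and uneven lighting. Matching the cell (3, 4) against the colorbar gives 16.

16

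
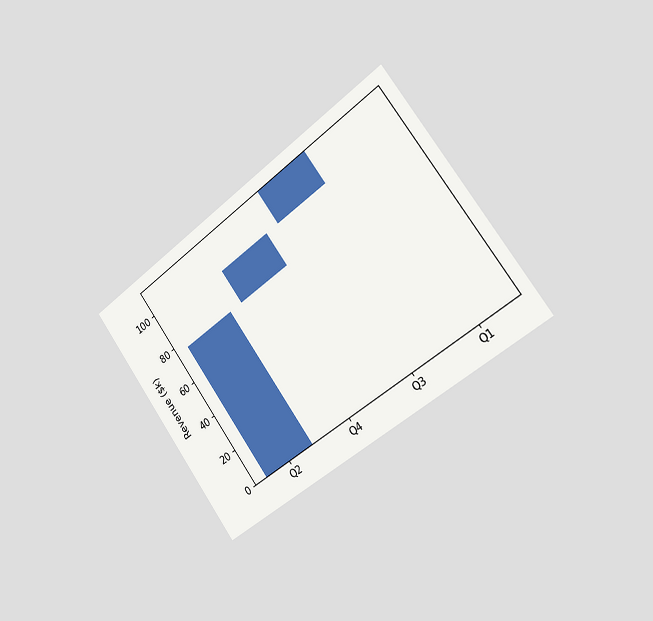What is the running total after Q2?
$76k

The chart is tilted about 36° counter-clockwise and viewed slightly from the right. After Q2 the running total reaches $76k.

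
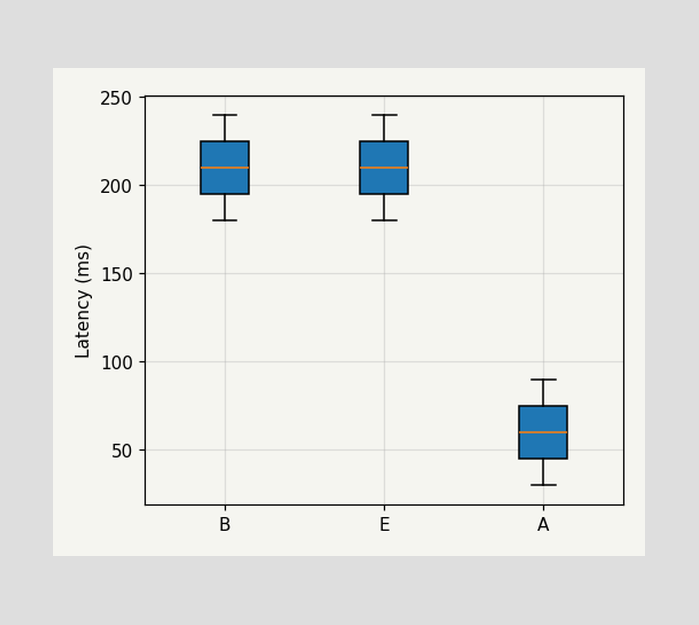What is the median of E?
The median line in the E box sits at 210ms.

210ms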